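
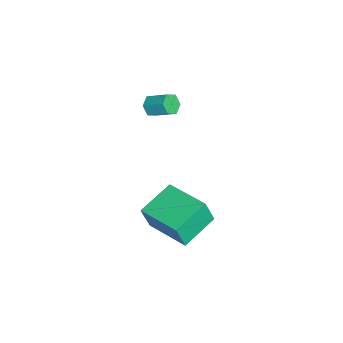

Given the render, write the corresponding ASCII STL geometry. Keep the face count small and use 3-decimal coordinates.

solid 
facet normal -0.271 -0.802 -0.532
outer loop
vertex -3.695 0.023 1.596
vertex -3.87 -0.223 2.056
vertex -4.216 0.089 1.762
endloop
endfacet
facet normal -0.178 0.585 -0.791
outer loop
vertex -3.695 0.023 1.596
vertex -4.216 0.089 1.762
vertex -3.374 0.969 2.224
endloop
endfacet
facet normal -0.178 0.585 -0.791
outer loop
vertex -3.374 0.969 2.224
vertex -4.216 0.089 1.762
vertex -3.895 1.035 2.39
endloop
endfacet
facet normal 0.271 0.802 0.533
outer loop
vertex -3.374 0.969 2.224
vertex -3.895 1.035 2.39
vertex -3.55 0.723 2.684
endloop
endfacet
facet normal -0.271 -0.802 -0.532
outer loop
vertex -4.216 0.089 1.762
vertex -3.87 -0.223 2.056
vertex -4.391 -0.157 2.222
endloop
endfacet
facet normal -0.908 0.397 -0.133
outer loop
vertex -4.216 0.089 1.762
vertex -4.391 -0.157 2.222
vertex -3.895 1.035 2.39
endloop
endfacet
facet normal -0.908 0.397 -0.133
outer loop
vertex -3.895 1.035 2.39
vertex -4.391 -0.157 2.222
vertex -4.07 0.789 2.85
endloop
endfacet
facet normal 0.272 0.802 0.532
outer loop
vertex -3.895 1.035 2.39
vertex -4.07 0.789 2.85
vertex -3.55 0.723 2.684
endloop
endfacet
facet normal -0.271 -0.802 -0.533
outer loop
vertex -4.391 -0.157 2.222
vertex -3.87 -0.223 2.056
vertex -4.046 -0.469 2.516
endloop
endfacet
facet normal -0.730 -0.188 0.657
outer loop
vertex -4.391 -0.157 2.222
vertex -4.046 -0.469 2.516
vertex -4.07 0.789 2.85
endloop
endfacet
facet normal -0.730 -0.188 0.657
outer loop
vertex -4.07 0.789 2.85
vertex -4.046 -0.469 2.516
vertex -3.725 0.477 3.144
endloop
endfacet
facet normal 0.272 0.802 0.532
outer loop
vertex -4.07 0.789 2.85
vertex -3.725 0.477 3.144
vertex -3.55 0.723 2.684
endloop
endfacet
facet normal -0.271 -0.802 -0.533
outer loop
vertex -4.046 -0.469 2.516
vertex -3.87 -0.223 2.056
vertex -3.525 -0.535 2.35
endloop
endfacet
facet normal 0.178 -0.585 0.791
outer loop
vertex -4.046 -0.469 2.516
vertex -3.525 -0.535 2.35
vertex -3.725 0.477 3.144
endloop
endfacet
facet normal 0.178 -0.585 0.791
outer loop
vertex -3.725 0.477 3.144
vertex -3.525 -0.535 2.35
vertex -3.204 0.411 2.978
endloop
endfacet
facet normal 0.271 0.802 0.532
outer loop
vertex -3.725 0.477 3.144
vertex -3.204 0.411 2.978
vertex -3.55 0.723 2.684
endloop
endfacet
facet normal -0.272 -0.802 -0.532
outer loop
vertex -3.525 -0.535 2.35
vertex -3.87 -0.223 2.056
vertex -3.35 -0.289 1.89
endloop
endfacet
facet normal 0.908 -0.397 0.133
outer loop
vertex -3.525 -0.535 2.35
vertex -3.35 -0.289 1.89
vertex -3.204 0.411 2.978
endloop
endfacet
facet normal 0.908 -0.397 0.133
outer loop
vertex -3.204 0.411 2.978
vertex -3.35 -0.289 1.89
vertex -3.029 0.657 2.518
endloop
endfacet
facet normal 0.271 0.802 0.532
outer loop
vertex -3.204 0.411 2.978
vertex -3.029 0.657 2.518
vertex -3.55 0.723 2.684
endloop
endfacet
facet normal -0.272 -0.802 -0.532
outer loop
vertex -3.35 -0.289 1.89
vertex -3.87 -0.223 2.056
vertex -3.695 0.023 1.596
endloop
endfacet
facet normal 0.730 0.188 -0.657
outer loop
vertex -3.35 -0.289 1.89
vertex -3.695 0.023 1.596
vertex -3.029 0.657 2.518
endloop
endfacet
facet normal 0.730 0.188 -0.657
outer loop
vertex -3.029 0.657 2.518
vertex -3.695 0.023 1.596
vertex -3.374 0.969 2.224
endloop
endfacet
facet normal 0.271 0.802 0.533
outer loop
vertex -3.029 0.657 2.518
vertex -3.374 0.969 2.224
vertex -3.55 0.723 2.684
endloop
endfacet
facet normal -0.570 -0.809 -0.143
outer loop
vertex 1.43 0.393 0.195
vertex -0.025 1.331 0.686
vertex 1.245 0.737 -1.013
endloop
endfacet
facet normal 0.809 -0.521 -0.272
outer loop
vertex 2.465 2.469 -0.706
vertex 1.43 0.393 0.195
vertex 1.245 0.737 -1.013
endloop
endfacet
facet normal -0.570 -0.809 -0.144
outer loop
vertex 1.245 0.737 -1.013
vertex -0.025 1.331 0.686
vertex -0.21 1.676 -0.522
endloop
endfacet
facet normal -0.146 0.271 -0.951
outer loop
vertex -0.21 1.676 -0.522
vertex 2.465 2.469 -0.706
vertex 1.245 0.737 -1.013
endloop
endfacet
facet normal 0.146 -0.271 0.951
outer loop
vertex 1.43 0.393 0.195
vertex 1.195 3.063 0.993
vertex -0.025 1.331 0.686
endloop
endfacet
facet normal 0.809 -0.521 -0.273
outer loop
vertex 2.65 2.124 0.502
vertex 1.43 0.393 0.195
vertex 2.465 2.469 -0.706
endloop
endfacet
facet normal 0.146 -0.271 0.951
outer loop
vertex 2.65 2.124 0.502
vertex 1.195 3.063 0.993
vertex 1.43 0.393 0.195
endloop
endfacet
facet normal -0.809 0.521 0.273
outer loop
vertex -0.025 1.331 0.686
vertex 1.195 3.063 0.993
vertex -0.21 1.676 -0.522
endloop
endfacet
facet normal -0.146 0.272 -0.951
outer loop
vertex 1.01 3.407 -0.215
vertex 2.465 2.469 -0.706
vertex -0.21 1.676 -0.522
endloop
endfacet
facet normal -0.809 0.522 0.272
outer loop
vertex -0.21 1.676 -0.522
vertex 1.195 3.063 0.993
vertex 1.01 3.407 -0.215
endloop
endfacet
facet normal 0.570 0.809 0.144
outer loop
vertex 1.01 3.407 -0.215
vertex 2.65 2.124 0.502
vertex 2.465 2.469 -0.706
endloop
endfacet
facet normal 0.570 0.809 0.143
outer loop
vertex 1.195 3.063 0.993
vertex 2.65 2.124 0.502
vertex 1.01 3.407 -0.215
endloop
endfacet

endsolid


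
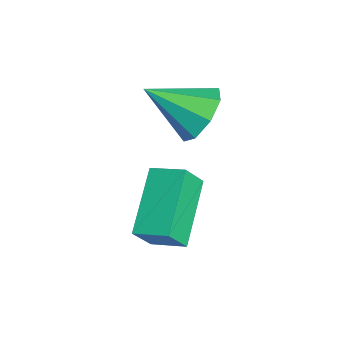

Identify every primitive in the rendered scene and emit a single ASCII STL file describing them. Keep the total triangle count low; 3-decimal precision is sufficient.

solid 
facet normal -0.335 0.466 -0.819
outer loop
vertex -1.387 4.422 -3.297
vertex 0.06 3.986 -4.138
vertex -1.768 3.676 -3.566
endloop
endfacet
facet normal -0.837 0.252 0.486
outer loop
vertex -1.48 3.274 -2.862
vertex -1.387 4.422 -3.297
vertex -1.768 3.676 -3.566
endloop
endfacet
facet normal -0.335 0.466 -0.819
outer loop
vertex -1.768 3.676 -3.566
vertex 0.06 3.986 -4.138
vertex -0.321 3.24 -4.407
endloop
endfacet
facet normal -0.434 -0.847 -0.307
outer loop
vertex -0.321 3.24 -4.407
vertex -1.48 3.274 -2.862
vertex -1.768 3.676 -3.566
endloop
endfacet
facet normal 0.434 0.847 0.307
outer loop
vertex -1.387 4.422 -3.297
vertex 0.348 3.584 -3.434
vertex 0.06 3.986 -4.138
endloop
endfacet
facet normal -0.837 0.252 0.486
outer loop
vertex -1.099 4.02 -2.593
vertex -1.387 4.422 -3.297
vertex -1.48 3.274 -2.862
endloop
endfacet
facet normal 0.434 0.847 0.307
outer loop
vertex -1.099 4.02 -2.593
vertex 0.348 3.584 -3.434
vertex -1.387 4.422 -3.297
endloop
endfacet
facet normal 0.837 -0.252 -0.486
outer loop
vertex 0.06 3.986 -4.138
vertex 0.348 3.584 -3.434
vertex -0.321 3.24 -4.407
endloop
endfacet
facet normal -0.434 -0.847 -0.307
outer loop
vertex -0.033 2.838 -3.703
vertex -1.48 3.274 -2.862
vertex -0.321 3.24 -4.407
endloop
endfacet
facet normal 0.837 -0.252 -0.486
outer loop
vertex -0.321 3.24 -4.407
vertex 0.348 3.584 -3.434
vertex -0.033 2.838 -3.703
endloop
endfacet
facet normal 0.335 -0.466 0.819
outer loop
vertex -0.033 2.838 -3.703
vertex -1.099 4.02 -2.593
vertex -1.48 3.274 -2.862
endloop
endfacet
facet normal 0.335 -0.466 0.819
outer loop
vertex 0.348 3.584 -3.434
vertex -1.099 4.02 -2.593
vertex -0.033 2.838 -3.703
endloop
endfacet
facet normal 0.120 0.837 -0.533
outer loop
vertex -1.418 4.564 -1.24
vertex -2.082 4.415 -1.623
vertex -1.895 4.803 -0.972
endloop
endfacet
facet normal 0.477 -0.034 0.878
outer loop
vertex -1.418 4.564 -1.24
vertex -1.895 4.803 -0.972
vertex -2.258 3.185 -0.837
endloop
endfacet
facet normal 0.121 0.837 -0.534
outer loop
vertex -1.895 4.803 -0.972
vertex -2.082 4.415 -1.623
vertex -2.481 4.815 -1.086
endloop
endfacet
facet normal -0.187 0.123 0.975
outer loop
vertex -1.895 4.803 -0.972
vertex -2.481 4.815 -1.086
vertex -2.258 3.185 -0.837
endloop
endfacet
facet normal 0.121 0.837 -0.534
outer loop
vertex -2.481 4.815 -1.086
vertex -2.082 4.415 -1.623
vertex -2.833 4.593 -1.514
endloop
endfacet
facet normal -0.770 -0.008 0.638
outer loop
vertex -2.481 4.815 -1.086
vertex -2.833 4.593 -1.514
vertex -2.258 3.185 -0.837
endloop
endfacet
facet normal 0.120 0.836 -0.535
outer loop
vertex -2.833 4.593 -1.514
vertex -2.082 4.415 -1.623
vertex -2.745 4.266 -2.005
endloop
endfacet
facet normal -0.934 -0.350 0.066
outer loop
vertex -2.833 4.593 -1.514
vertex -2.745 4.266 -2.005
vertex -2.258 3.185 -0.837
endloop
endfacet
facet normal 0.119 0.837 -0.534
outer loop
vertex -2.745 4.266 -2.005
vertex -2.082 4.415 -1.623
vertex -2.268 4.027 -2.273
endloop
endfacet
facet normal -0.582 -0.703 -0.408
outer loop
vertex -2.745 4.266 -2.005
vertex -2.268 4.027 -2.273
vertex -2.258 3.185 -0.837
endloop
endfacet
facet normal 0.121 0.837 -0.534
outer loop
vertex -2.268 4.027 -2.273
vertex -2.082 4.415 -1.623
vertex -1.682 4.015 -2.159
endloop
endfacet
facet normal 0.081 -0.860 -0.505
outer loop
vertex -2.268 4.027 -2.273
vertex -1.682 4.015 -2.159
vertex -2.258 3.185 -0.837
endloop
endfacet
facet normal 0.121 0.837 -0.534
outer loop
vertex -1.682 4.015 -2.159
vertex -2.082 4.415 -1.623
vertex -1.33 4.237 -1.732
endloop
endfacet
facet normal 0.664 -0.729 -0.168
outer loop
vertex -1.682 4.015 -2.159
vertex -1.33 4.237 -1.732
vertex -2.258 3.185 -0.837
endloop
endfacet
facet normal 0.121 0.837 -0.534
outer loop
vertex -1.33 4.237 -1.732
vertex -2.082 4.415 -1.623
vertex -1.418 4.564 -1.24
endloop
endfacet
facet normal 0.829 -0.386 0.405
outer loop
vertex -1.33 4.237 -1.732
vertex -1.418 4.564 -1.24
vertex -2.258 3.185 -0.837
endloop
endfacet

endsolid


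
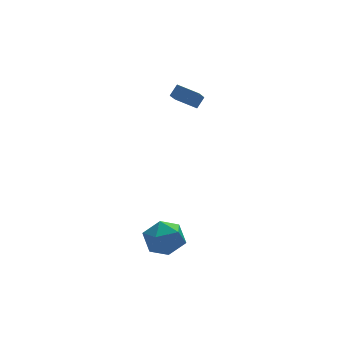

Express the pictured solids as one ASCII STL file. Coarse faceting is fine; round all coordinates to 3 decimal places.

solid 
facet normal -0.597 -0.331 -0.730
outer loop
vertex 2.301 2.871 3.105
vertex 1.374 3.772 3.455
vertex 2.916 3.877 2.146
endloop
endfacet
facet normal 0.692 -0.673 -0.262
outer loop
vertex 3.406 4.148 2.745
vertex 2.301 2.871 3.105
vertex 2.916 3.877 2.146
endloop
endfacet
facet normal -0.597 -0.331 -0.730
outer loop
vertex 2.916 3.877 2.146
vertex 1.374 3.772 3.455
vertex 1.989 4.778 2.496
endloop
endfacet
facet normal 0.405 0.662 -0.631
outer loop
vertex 1.989 4.778 2.496
vertex 3.406 4.148 2.745
vertex 2.916 3.877 2.146
endloop
endfacet
facet normal -0.405 -0.662 0.631
outer loop
vertex 2.301 2.871 3.105
vertex 1.864 4.043 4.054
vertex 1.374 3.772 3.455
endloop
endfacet
facet normal 0.692 -0.673 -0.262
outer loop
vertex 2.791 3.142 3.704
vertex 2.301 2.871 3.105
vertex 3.406 4.148 2.745
endloop
endfacet
facet normal -0.405 -0.662 0.631
outer loop
vertex 2.791 3.142 3.704
vertex 1.864 4.043 4.054
vertex 2.301 2.871 3.105
endloop
endfacet
facet normal -0.692 0.673 0.262
outer loop
vertex 1.374 3.772 3.455
vertex 1.864 4.043 4.054
vertex 1.989 4.778 2.496
endloop
endfacet
facet normal 0.405 0.662 -0.631
outer loop
vertex 2.479 5.049 3.095
vertex 3.406 4.148 2.745
vertex 1.989 4.778 2.496
endloop
endfacet
facet normal -0.692 0.673 0.262
outer loop
vertex 1.989 4.778 2.496
vertex 1.864 4.043 4.054
vertex 2.479 5.049 3.095
endloop
endfacet
facet normal 0.597 0.331 0.730
outer loop
vertex 2.479 5.049 3.095
vertex 2.791 3.142 3.704
vertex 3.406 4.148 2.745
endloop
endfacet
facet normal 0.597 0.331 0.730
outer loop
vertex 1.864 4.043 4.054
vertex 2.791 3.142 3.704
vertex 2.479 5.049 3.095
endloop
endfacet
facet normal -0.664 0.032 0.747
outer loop
vertex -1.749 -1.409 -3.192
vertex -1.408 -2.514 -2.841
vertex -0.854 -1.539 -2.39
endloop
endfacet
facet normal -0.427 0.687 0.588
outer loop
vertex -1.749 -1.409 -3.192
vertex -0.854 -1.539 -2.39
vertex -0.758 -0.721 -3.275
endloop
endfacet
facet normal -0.573 0.814 -0.098
outer loop
vertex -1.749 -1.409 -3.192
vertex -0.758 -0.721 -3.275
vertex -1.254 -1.191 -4.273
endloop
endfacet
facet normal -0.900 0.237 -0.364
outer loop
vertex -1.749 -1.409 -3.192
vertex -1.254 -1.191 -4.273
vertex -1.655 -2.299 -4.004
endloop
endfacet
facet normal -0.957 -0.245 0.158
outer loop
vertex -1.749 -1.409 -3.192
vertex -1.655 -2.299 -4.004
vertex -1.408 -2.514 -2.841
endloop
endfacet
facet normal 0.282 0.689 0.667
outer loop
vertex -0.758 -0.721 -3.275
vertex -0.854 -1.539 -2.39
vertex 0.195 -1.401 -2.976
endloop
endfacet
facet normal -0.101 -0.370 0.924
outer loop
vertex -0.854 -1.539 -2.39
vertex -1.408 -2.514 -2.841
vertex -0.206 -2.509 -2.707
endloop
endfacet
facet normal -0.574 -0.818 -0.029
outer loop
vertex -1.408 -2.514 -2.841
vertex -1.655 -2.299 -4.004
vertex -0.702 -2.979 -3.705
endloop
endfacet
facet normal -0.484 -0.037 -0.874
outer loop
vertex -1.655 -2.299 -4.004
vertex -1.254 -1.191 -4.273
vertex -0.606 -2.161 -4.59
endloop
endfacet
facet normal 0.046 0.895 -0.444
outer loop
vertex -1.254 -1.191 -4.273
vertex -0.758 -0.721 -3.275
vertex -0.052 -1.186 -4.139
endloop
endfacet
facet normal 0.900 -0.237 0.364
outer loop
vertex 0.289 -2.291 -3.788
vertex 0.195 -1.401 -2.976
vertex -0.206 -2.509 -2.707
endloop
endfacet
facet normal 0.573 -0.814 0.098
outer loop
vertex 0.289 -2.291 -3.788
vertex -0.206 -2.509 -2.707
vertex -0.702 -2.979 -3.705
endloop
endfacet
facet normal 0.427 -0.687 -0.588
outer loop
vertex 0.289 -2.291 -3.788
vertex -0.702 -2.979 -3.705
vertex -0.606 -2.161 -4.59
endloop
endfacet
facet normal 0.664 -0.032 -0.747
outer loop
vertex 0.289 -2.291 -3.788
vertex -0.606 -2.161 -4.59
vertex -0.052 -1.186 -4.139
endloop
endfacet
facet normal 0.957 0.245 -0.158
outer loop
vertex 0.289 -2.291 -3.788
vertex -0.052 -1.186 -4.139
vertex 0.195 -1.401 -2.976
endloop
endfacet
facet normal 0.484 0.037 0.874
outer loop
vertex -0.206 -2.509 -2.707
vertex 0.195 -1.401 -2.976
vertex -0.854 -1.539 -2.39
endloop
endfacet
facet normal -0.046 -0.895 0.444
outer loop
vertex -0.702 -2.979 -3.705
vertex -0.206 -2.509 -2.707
vertex -1.408 -2.514 -2.841
endloop
endfacet
facet normal -0.282 -0.689 -0.667
outer loop
vertex -0.606 -2.161 -4.59
vertex -0.702 -2.979 -3.705
vertex -1.655 -2.299 -4.004
endloop
endfacet
facet normal 0.101 0.370 -0.924
outer loop
vertex -0.052 -1.186 -4.139
vertex -0.606 -2.161 -4.59
vertex -1.254 -1.191 -4.273
endloop
endfacet
facet normal 0.574 0.818 0.029
outer loop
vertex 0.195 -1.401 -2.976
vertex -0.052 -1.186 -4.139
vertex -0.758 -0.721 -3.275
endloop
endfacet

endsolid


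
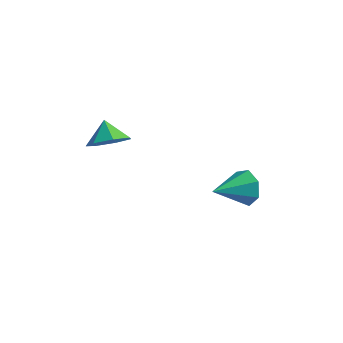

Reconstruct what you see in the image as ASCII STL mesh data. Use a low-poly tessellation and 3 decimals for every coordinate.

solid 
facet normal 0.473 -0.589 -0.655
outer loop
vertex -0.635 -1.013 2.008
vertex -1.442 -1.18 1.576
vertex -0.825 -0.503 1.412
endloop
endfacet
facet normal 0.369 0.761 0.533
outer loop
vertex -0.635 -1.013 2.008
vertex -0.825 -0.503 1.412
vertex -1.938 -0.56 2.264
endloop
endfacet
facet normal 0.473 -0.590 -0.654
outer loop
vertex -0.825 -0.503 1.412
vertex -1.442 -1.18 1.576
vertex -1.479 -0.503 0.939
endloop
endfacet
facet normal -0.025 0.999 0.034
outer loop
vertex -0.825 -0.503 1.412
vertex -1.479 -0.503 0.939
vertex -1.938 -0.56 2.264
endloop
endfacet
facet normal 0.472 -0.590 -0.655
outer loop
vertex -1.479 -0.503 0.939
vertex -1.442 -1.18 1.576
vertex -2.105 -1.012 0.946
endloop
endfacet
facet normal -0.622 0.762 -0.183
outer loop
vertex -1.479 -0.503 0.939
vertex -2.105 -1.012 0.946
vertex -1.938 -0.56 2.264
endloop
endfacet
facet normal 0.472 -0.590 -0.655
outer loop
vertex -2.105 -1.012 0.946
vertex -1.442 -1.18 1.576
vertex -2.232 -1.648 1.428
endloop
endfacet
facet normal -0.973 0.228 0.045
outer loop
vertex -2.105 -1.012 0.946
vertex -2.232 -1.648 1.428
vertex -1.938 -0.56 2.264
endloop
endfacet
facet normal 0.472 -0.590 -0.655
outer loop
vertex -2.232 -1.648 1.428
vertex -1.442 -1.18 1.576
vertex -1.763 -1.931 2.021
endloop
endfacet
facet normal -0.813 -0.201 0.547
outer loop
vertex -2.232 -1.648 1.428
vertex -1.763 -1.931 2.021
vertex -1.938 -0.56 2.264
endloop
endfacet
facet normal 0.473 -0.590 -0.654
outer loop
vertex -1.763 -1.931 2.021
vertex -1.442 -1.18 1.576
vertex -1.053 -1.648 2.279
endloop
endfacet
facet normal -0.263 -0.201 0.944
outer loop
vertex -1.763 -1.931 2.021
vertex -1.053 -1.648 2.279
vertex -1.938 -0.56 2.264
endloop
endfacet
facet normal 0.472 -0.590 -0.654
outer loop
vertex -1.053 -1.648 2.279
vertex -1.442 -1.18 1.576
vertex -0.635 -1.013 2.008
endloop
endfacet
facet normal 0.263 0.227 0.938
outer loop
vertex -1.053 -1.648 2.279
vertex -0.635 -1.013 2.008
vertex -1.938 -0.56 2.264
endloop
endfacet
facet normal 0.519 0.779 -0.353
outer loop
vertex 4.14 0.524 -0.36
vertex 3.592 0.591 -1.019
vertex 3.551 0.968 -0.247
endloop
endfacet
facet normal 0.082 -0.142 0.986
outer loop
vertex 4.14 0.524 -0.36
vertex 3.551 0.968 -0.247
vertex 2.708 -0.731 -0.421
endloop
endfacet
facet normal 0.520 0.778 -0.352
outer loop
vertex 3.551 0.968 -0.247
vertex 3.592 0.591 -1.019
vertex 2.993 1.129 -0.716
endloop
endfacet
facet normal -0.592 0.214 0.777
outer loop
vertex 3.551 0.968 -0.247
vertex 2.993 1.129 -0.716
vertex 2.708 -0.731 -0.421
endloop
endfacet
facet normal 0.520 0.778 -0.352
outer loop
vertex 2.993 1.129 -0.716
vertex 3.592 0.591 -1.019
vertex 2.886 0.885 -1.413
endloop
endfacet
facet normal -0.982 0.165 0.093
outer loop
vertex 2.993 1.129 -0.716
vertex 2.886 0.885 -1.413
vertex 2.708 -0.731 -0.421
endloop
endfacet
facet normal 0.520 0.778 -0.351
outer loop
vertex 2.886 0.885 -1.413
vertex 3.592 0.591 -1.019
vertex 3.311 0.42 -1.814
endloop
endfacet
facet normal -0.795 -0.251 -0.552
outer loop
vertex 2.886 0.885 -1.413
vertex 3.311 0.42 -1.814
vertex 2.708 -0.731 -0.421
endloop
endfacet
facet normal 0.521 0.778 -0.351
outer loop
vertex 3.311 0.42 -1.814
vertex 3.592 0.591 -1.019
vertex 3.947 0.084 -1.616
endloop
endfacet
facet normal -0.172 -0.721 -0.671
outer loop
vertex 3.311 0.42 -1.814
vertex 3.947 0.084 -1.616
vertex 2.708 -0.731 -0.421
endloop
endfacet
facet normal 0.520 0.778 -0.352
outer loop
vertex 3.947 0.084 -1.616
vertex 3.592 0.591 -1.019
vertex 4.316 0.13 -0.969
endloop
endfacet
facet normal 0.418 -0.892 -0.175
outer loop
vertex 3.947 0.084 -1.616
vertex 4.316 0.13 -0.969
vertex 2.708 -0.731 -0.421
endloop
endfacet
facet normal 0.520 0.778 -0.353
outer loop
vertex 4.316 0.13 -0.969
vertex 3.592 0.591 -1.019
vertex 4.14 0.524 -0.36
endloop
endfacet
facet normal 0.531 -0.633 0.563
outer loop
vertex 4.316 0.13 -0.969
vertex 4.14 0.524 -0.36
vertex 2.708 -0.731 -0.421
endloop
endfacet

endsolid


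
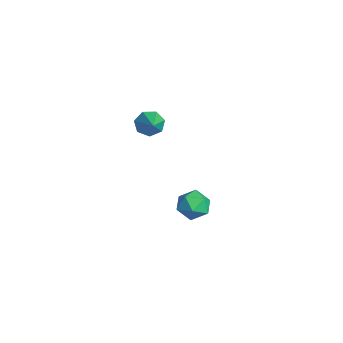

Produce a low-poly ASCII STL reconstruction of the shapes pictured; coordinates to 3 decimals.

solid 
facet normal -0.839 0.168 -0.517
outer loop
vertex 1.706 -2.815 2.271
vertex 1.33 -2.694 2.92
vertex 1.699 -2.191 2.485
endloop
endfacet
facet normal 0.813 0.197 -0.547
outer loop
vertex 1.706 -2.815 2.271
vertex 1.699 -2.191 2.485
vertex 2.79 -2.986 3.82
endloop
endfacet
facet normal -0.839 0.168 -0.517
outer loop
vertex 1.699 -2.191 2.485
vertex 1.33 -2.694 2.92
vertex 1.414 -1.946 3.027
endloop
endfacet
facet normal 0.615 0.788 -0.033
outer loop
vertex 1.699 -2.191 2.485
vertex 1.414 -1.946 3.027
vertex 2.79 -2.986 3.82
endloop
endfacet
facet normal -0.839 0.168 -0.517
outer loop
vertex 1.414 -1.946 3.027
vertex 1.33 -2.694 2.92
vertex 1.066 -2.264 3.488
endloop
endfacet
facet normal 0.184 0.738 0.649
outer loop
vertex 1.414 -1.946 3.027
vertex 1.066 -2.264 3.488
vertex 2.79 -2.986 3.82
endloop
endfacet
facet normal -0.839 0.168 -0.517
outer loop
vertex 1.066 -2.264 3.488
vertex 1.33 -2.694 2.92
vertex 0.917 -2.906 3.521
endloop
endfacet
facet normal -0.153 0.086 0.984
outer loop
vertex 1.066 -2.264 3.488
vertex 0.917 -2.906 3.521
vertex 2.79 -2.986 3.82
endloop
endfacet
facet normal -0.839 0.168 -0.517
outer loop
vertex 0.917 -2.906 3.521
vertex 1.33 -2.694 2.92
vertex 1.079 -3.388 3.102
endloop
endfacet
facet normal -0.144 -0.676 0.722
outer loop
vertex 0.917 -2.906 3.521
vertex 1.079 -3.388 3.102
vertex 2.79 -2.986 3.82
endloop
endfacet
facet normal -0.840 0.168 -0.517
outer loop
vertex 1.079 -3.388 3.102
vertex 1.33 -2.694 2.92
vertex 1.43 -3.347 2.545
endloop
endfacet
facet normal 0.205 -0.977 0.058
outer loop
vertex 1.079 -3.388 3.102
vertex 1.43 -3.347 2.545
vertex 2.79 -2.986 3.82
endloop
endfacet
facet normal -0.839 0.169 -0.517
outer loop
vertex 1.43 -3.347 2.545
vertex 1.33 -2.694 2.92
vertex 1.706 -2.815 2.271
endloop
endfacet
facet normal 0.631 -0.588 -0.506
outer loop
vertex 1.43 -3.347 2.545
vertex 1.706 -2.815 2.271
vertex 2.79 -2.986 3.82
endloop
endfacet
facet normal -0.092 0.760 0.644
outer loop
vertex 1.494 0.373 -3.467
vertex 1.07 -0.218 -2.83
vertex 2.031 -0.108 -2.822
endloop
endfacet
facet normal 0.482 0.846 0.230
outer loop
vertex 1.494 0.373 -3.467
vertex 2.031 -0.108 -2.822
vertex 2.331 -0.03 -3.738
endloop
endfacet
facet normal 0.265 0.853 -0.451
outer loop
vertex 1.494 0.373 -3.467
vertex 2.331 -0.03 -3.738
vertex 1.555 -0.093 -4.313
endloop
endfacet
facet normal -0.444 0.771 -0.457
outer loop
vertex 1.494 0.373 -3.467
vertex 1.555 -0.093 -4.313
vertex 0.776 -0.209 -3.751
endloop
endfacet
facet normal -0.665 0.714 0.219
outer loop
vertex 1.494 0.373 -3.467
vertex 0.776 -0.209 -3.751
vertex 1.07 -0.218 -2.83
endloop
endfacet
facet normal 0.905 0.279 0.320
outer loop
vertex 2.331 -0.03 -3.738
vertex 2.031 -0.108 -2.822
vertex 2.424 -0.871 -3.269
endloop
endfacet
facet normal -0.024 0.140 0.990
outer loop
vertex 2.031 -0.108 -2.822
vertex 1.07 -0.218 -2.83
vertex 1.645 -0.987 -2.707
endloop
endfacet
facet normal -0.950 0.064 0.304
outer loop
vertex 1.07 -0.218 -2.83
vertex 0.776 -0.209 -3.751
vertex 0.869 -1.05 -3.282
endloop
endfacet
facet normal -0.593 0.157 -0.790
outer loop
vertex 0.776 -0.209 -3.751
vertex 1.555 -0.093 -4.313
vertex 1.169 -0.972 -4.198
endloop
endfacet
facet normal 0.554 0.290 -0.780
outer loop
vertex 1.555 -0.093 -4.313
vertex 2.331 -0.03 -3.738
vertex 2.13 -0.862 -4.19
endloop
endfacet
facet normal 0.444 -0.771 0.457
outer loop
vertex 1.706 -1.453 -3.553
vertex 2.424 -0.871 -3.269
vertex 1.645 -0.987 -2.707
endloop
endfacet
facet normal -0.265 -0.853 0.451
outer loop
vertex 1.706 -1.453 -3.553
vertex 1.645 -0.987 -2.707
vertex 0.869 -1.05 -3.282
endloop
endfacet
facet normal -0.482 -0.846 -0.230
outer loop
vertex 1.706 -1.453 -3.553
vertex 0.869 -1.05 -3.282
vertex 1.169 -0.972 -4.198
endloop
endfacet
facet normal 0.092 -0.760 -0.644
outer loop
vertex 1.706 -1.453 -3.553
vertex 1.169 -0.972 -4.198
vertex 2.13 -0.862 -4.19
endloop
endfacet
facet normal 0.665 -0.714 -0.219
outer loop
vertex 1.706 -1.453 -3.553
vertex 2.13 -0.862 -4.19
vertex 2.424 -0.871 -3.269
endloop
endfacet
facet normal 0.593 -0.157 0.790
outer loop
vertex 1.645 -0.987 -2.707
vertex 2.424 -0.871 -3.269
vertex 2.031 -0.108 -2.822
endloop
endfacet
facet normal -0.554 -0.290 0.780
outer loop
vertex 0.869 -1.05 -3.282
vertex 1.645 -0.987 -2.707
vertex 1.07 -0.218 -2.83
endloop
endfacet
facet normal -0.905 -0.279 -0.320
outer loop
vertex 1.169 -0.972 -4.198
vertex 0.869 -1.05 -3.282
vertex 0.776 -0.209 -3.751
endloop
endfacet
facet normal 0.024 -0.140 -0.990
outer loop
vertex 2.13 -0.862 -4.19
vertex 1.169 -0.972 -4.198
vertex 1.555 -0.093 -4.313
endloop
endfacet
facet normal 0.950 -0.064 -0.304
outer loop
vertex 2.424 -0.871 -3.269
vertex 2.13 -0.862 -4.19
vertex 2.331 -0.03 -3.738
endloop
endfacet

endsolid


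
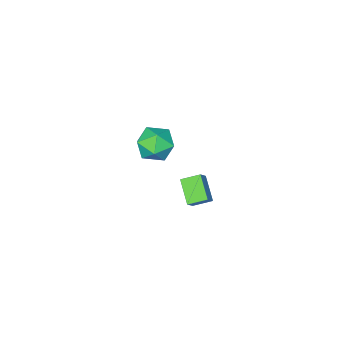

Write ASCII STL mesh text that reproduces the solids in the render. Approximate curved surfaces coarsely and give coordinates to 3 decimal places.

solid 
facet normal -0.715 0.587 0.381
outer loop
vertex -3.019 2.51 -2.364
vertex -2.55 3.612 -3.181
vertex -3.546 2.272 -2.986
endloop
endfacet
facet normal -0.323 -0.760 0.564
outer loop
vertex -2.81 1.668 -3.379
vertex -3.019 2.51 -2.364
vertex -3.546 2.272 -2.986
endloop
endfacet
facet normal -0.714 0.587 0.381
outer loop
vertex -3.546 2.272 -2.986
vertex -2.55 3.612 -3.181
vertex -3.078 3.374 -3.804
endloop
endfacet
facet normal -0.621 -0.280 -0.732
outer loop
vertex -3.078 3.374 -3.804
vertex -2.81 1.668 -3.379
vertex -3.546 2.272 -2.986
endloop
endfacet
facet normal 0.620 0.279 0.733
outer loop
vertex -3.019 2.51 -2.364
vertex -1.814 3.008 -3.574
vertex -2.55 3.612 -3.181
endloop
endfacet
facet normal -0.323 -0.760 0.564
outer loop
vertex -2.282 1.906 -2.756
vertex -3.019 2.51 -2.364
vertex -2.81 1.668 -3.379
endloop
endfacet
facet normal 0.620 0.281 0.733
outer loop
vertex -2.282 1.906 -2.756
vertex -1.814 3.008 -3.574
vertex -3.019 2.51 -2.364
endloop
endfacet
facet normal 0.323 0.760 -0.564
outer loop
vertex -2.55 3.612 -3.181
vertex -1.814 3.008 -3.574
vertex -3.078 3.374 -3.804
endloop
endfacet
facet normal -0.620 -0.280 -0.733
outer loop
vertex -2.341 2.77 -4.196
vertex -2.81 1.668 -3.379
vertex -3.078 3.374 -3.804
endloop
endfacet
facet normal 0.323 0.760 -0.564
outer loop
vertex -3.078 3.374 -3.804
vertex -1.814 3.008 -3.574
vertex -2.341 2.77 -4.196
endloop
endfacet
facet normal 0.714 -0.587 -0.381
outer loop
vertex -2.341 2.77 -4.196
vertex -2.282 1.906 -2.756
vertex -2.81 1.668 -3.379
endloop
endfacet
facet normal 0.715 -0.586 -0.381
outer loop
vertex -1.814 3.008 -3.574
vertex -2.282 1.906 -2.756
vertex -2.341 2.77 -4.196
endloop
endfacet
facet normal -0.450 0.485 0.750
outer loop
vertex -0.052 4.211 2.838
vertex -0.469 3.335 3.154
vertex 0.441 3.625 3.512
endloop
endfacet
facet normal 0.165 0.801 0.576
outer loop
vertex -0.052 4.211 2.838
vertex 0.441 3.625 3.512
vertex 0.954 4.067 2.75
endloop
endfacet
facet normal 0.131 0.985 -0.114
outer loop
vertex -0.052 4.211 2.838
vertex 0.954 4.067 2.75
vertex 0.361 4.05 1.92
endloop
endfacet
facet normal -0.506 0.782 -0.365
outer loop
vertex -0.052 4.211 2.838
vertex 0.361 4.05 1.92
vertex -0.518 3.598 2.17
endloop
endfacet
facet normal -0.865 0.473 0.169
outer loop
vertex -0.052 4.211 2.838
vertex -0.518 3.598 2.17
vertex -0.469 3.335 3.154
endloop
endfacet
facet normal 0.689 0.321 0.650
outer loop
vertex 0.954 4.067 2.75
vertex 0.441 3.625 3.512
vertex 1.158 3.102 3.01
endloop
endfacet
facet normal -0.306 -0.190 0.933
outer loop
vertex 0.441 3.625 3.512
vertex -0.469 3.335 3.154
vertex 0.279 2.65 3.26
endloop
endfacet
facet normal -0.978 -0.209 -0.007
outer loop
vertex -0.469 3.335 3.154
vertex -0.518 3.598 2.17
vertex -0.314 2.633 2.43
endloop
endfacet
facet normal -0.397 0.291 -0.870
outer loop
vertex -0.518 3.598 2.17
vertex 0.361 4.05 1.92
vertex 0.199 3.075 1.668
endloop
endfacet
facet normal 0.633 0.619 -0.465
outer loop
vertex 0.361 4.05 1.92
vertex 0.954 4.067 2.75
vertex 1.109 3.365 2.026
endloop
endfacet
facet normal 0.506 -0.782 0.365
outer loop
vertex 0.692 2.489 2.342
vertex 1.158 3.102 3.01
vertex 0.279 2.65 3.26
endloop
endfacet
facet normal -0.131 -0.985 0.114
outer loop
vertex 0.692 2.489 2.342
vertex 0.279 2.65 3.26
vertex -0.314 2.633 2.43
endloop
endfacet
facet normal -0.165 -0.801 -0.576
outer loop
vertex 0.692 2.489 2.342
vertex -0.314 2.633 2.43
vertex 0.199 3.075 1.668
endloop
endfacet
facet normal 0.450 -0.485 -0.750
outer loop
vertex 0.692 2.489 2.342
vertex 0.199 3.075 1.668
vertex 1.109 3.365 2.026
endloop
endfacet
facet normal 0.865 -0.473 -0.169
outer loop
vertex 0.692 2.489 2.342
vertex 1.109 3.365 2.026
vertex 1.158 3.102 3.01
endloop
endfacet
facet normal 0.397 -0.291 0.870
outer loop
vertex 0.279 2.65 3.26
vertex 1.158 3.102 3.01
vertex 0.441 3.625 3.512
endloop
endfacet
facet normal -0.633 -0.619 0.465
outer loop
vertex -0.314 2.633 2.43
vertex 0.279 2.65 3.26
vertex -0.469 3.335 3.154
endloop
endfacet
facet normal -0.689 -0.321 -0.650
outer loop
vertex 0.199 3.075 1.668
vertex -0.314 2.633 2.43
vertex -0.518 3.598 2.17
endloop
endfacet
facet normal 0.306 0.190 -0.933
outer loop
vertex 1.109 3.365 2.026
vertex 0.199 3.075 1.668
vertex 0.361 4.05 1.92
endloop
endfacet
facet normal 0.978 0.209 0.007
outer loop
vertex 1.158 3.102 3.01
vertex 1.109 3.365 2.026
vertex 0.954 4.067 2.75
endloop
endfacet

endsolid


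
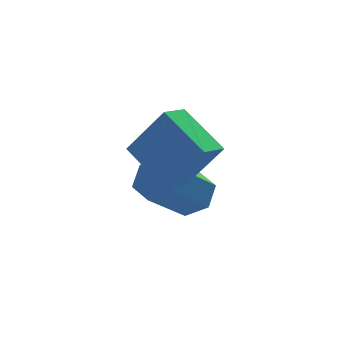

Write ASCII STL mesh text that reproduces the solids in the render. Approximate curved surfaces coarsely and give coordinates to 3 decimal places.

solid 
facet normal 0.661 0.331 -0.674
outer loop
vertex 4.213 -1.548 -1.857
vertex 3.638 -1.261 -2.28
vertex 3.972 -0.826 -1.739
endloop
endfacet
facet normal 0.683 0.110 0.722
outer loop
vertex 4.213 -1.548 -1.857
vertex 3.972 -0.826 -1.739
vertex 3.018 -2.146 -0.637
endloop
endfacet
facet normal 0.682 0.111 0.723
outer loop
vertex 3.018 -2.146 -0.637
vertex 3.972 -0.826 -1.739
vertex 2.776 -1.425 -0.519
endloop
endfacet
facet normal -0.660 -0.332 0.674
outer loop
vertex 3.018 -2.146 -0.637
vertex 2.776 -1.425 -0.519
vertex 2.442 -1.859 -1.06
endloop
endfacet
facet normal 0.661 0.330 -0.674
outer loop
vertex 3.972 -0.826 -1.739
vertex 3.638 -1.261 -2.28
vertex 3.397 -0.539 -2.163
endloop
endfacet
facet normal 0.069 0.867 0.493
outer loop
vertex 3.972 -0.826 -1.739
vertex 3.397 -0.539 -2.163
vertex 2.776 -1.425 -0.519
endloop
endfacet
facet normal 0.070 0.867 0.494
outer loop
vertex 2.776 -1.425 -0.519
vertex 3.397 -0.539 -2.163
vertex 2.201 -1.137 -0.943
endloop
endfacet
facet normal -0.662 -0.330 0.673
outer loop
vertex 2.776 -1.425 -0.519
vertex 2.201 -1.137 -0.943
vertex 2.442 -1.859 -1.06
endloop
endfacet
facet normal 0.660 0.330 -0.675
outer loop
vertex 3.397 -0.539 -2.163
vertex 3.638 -1.261 -2.28
vertex 3.062 -0.974 -2.703
endloop
endfacet
facet normal -0.612 0.757 -0.230
outer loop
vertex 3.397 -0.539 -2.163
vertex 3.062 -0.974 -2.703
vertex 2.201 -1.137 -0.943
endloop
endfacet
facet normal -0.613 0.756 -0.230
outer loop
vertex 2.201 -1.137 -0.943
vertex 3.062 -0.974 -2.703
vertex 1.867 -1.572 -1.483
endloop
endfacet
facet normal -0.661 -0.330 0.674
outer loop
vertex 2.201 -1.137 -0.943
vertex 1.867 -1.572 -1.483
vertex 2.442 -1.859 -1.06
endloop
endfacet
facet normal 0.660 0.332 -0.674
outer loop
vertex 3.062 -0.974 -2.703
vertex 3.638 -1.261 -2.28
vertex 3.304 -1.695 -2.821
endloop
endfacet
facet normal -0.682 -0.111 -0.723
outer loop
vertex 3.062 -0.974 -2.703
vertex 3.304 -1.695 -2.821
vertex 1.867 -1.572 -1.483
endloop
endfacet
facet normal -0.682 -0.110 -0.723
outer loop
vertex 1.867 -1.572 -1.483
vertex 3.304 -1.695 -2.821
vertex 2.108 -2.294 -1.601
endloop
endfacet
facet normal -0.661 -0.331 0.674
outer loop
vertex 1.867 -1.572 -1.483
vertex 2.108 -2.294 -1.601
vertex 2.442 -1.859 -1.06
endloop
endfacet
facet normal 0.662 0.330 -0.673
outer loop
vertex 3.304 -1.695 -2.821
vertex 3.638 -1.261 -2.28
vertex 3.879 -1.983 -2.397
endloop
endfacet
facet normal -0.070 -0.867 -0.494
outer loop
vertex 3.304 -1.695 -2.821
vertex 3.879 -1.983 -2.397
vertex 2.108 -2.294 -1.601
endloop
endfacet
facet normal -0.069 -0.867 -0.493
outer loop
vertex 2.108 -2.294 -1.601
vertex 3.879 -1.983 -2.397
vertex 2.683 -2.581 -1.177
endloop
endfacet
facet normal -0.661 -0.330 0.674
outer loop
vertex 2.108 -2.294 -1.601
vertex 2.683 -2.581 -1.177
vertex 2.442 -1.859 -1.06
endloop
endfacet
facet normal 0.661 0.330 -0.674
outer loop
vertex 3.879 -1.983 -2.397
vertex 3.638 -1.261 -2.28
vertex 4.213 -1.548 -1.857
endloop
endfacet
facet normal 0.613 -0.756 0.230
outer loop
vertex 3.879 -1.983 -2.397
vertex 4.213 -1.548 -1.857
vertex 2.683 -2.581 -1.177
endloop
endfacet
facet normal 0.613 -0.756 0.229
outer loop
vertex 2.683 -2.581 -1.177
vertex 4.213 -1.548 -1.857
vertex 3.018 -2.146 -0.637
endloop
endfacet
facet normal -0.660 -0.330 0.675
outer loop
vertex 2.683 -2.581 -1.177
vertex 3.018 -2.146 -0.637
vertex 2.442 -1.859 -1.06
endloop
endfacet
facet normal -0.501 0.248 -0.829
outer loop
vertex 2.355 -3.108 -0.705
vertex 1.686 -1.715 0.116
vertex 3.046 -2.617 -0.976
endloop
endfacet
facet normal 0.382 -0.796 -0.469
outer loop
vertex 3.954 -3.065 0.524
vertex 2.355 -3.108 -0.705
vertex 3.046 -2.617 -0.976
endloop
endfacet
facet normal -0.501 0.248 -0.829
outer loop
vertex 3.046 -2.617 -0.976
vertex 1.686 -1.715 0.116
vertex 2.377 -1.223 -0.155
endloop
endfacet
facet normal 0.776 0.552 -0.305
outer loop
vertex 2.377 -1.223 -0.155
vertex 3.954 -3.065 0.524
vertex 3.046 -2.617 -0.976
endloop
endfacet
facet normal -0.776 -0.552 0.305
outer loop
vertex 2.355 -3.108 -0.705
vertex 2.594 -2.163 1.616
vertex 1.686 -1.715 0.116
endloop
endfacet
facet normal 0.382 -0.796 -0.470
outer loop
vertex 3.263 -3.557 0.795
vertex 2.355 -3.108 -0.705
vertex 3.954 -3.065 0.524
endloop
endfacet
facet normal -0.776 -0.552 0.305
outer loop
vertex 3.263 -3.557 0.795
vertex 2.594 -2.163 1.616
vertex 2.355 -3.108 -0.705
endloop
endfacet
facet normal -0.383 0.796 0.469
outer loop
vertex 1.686 -1.715 0.116
vertex 2.594 -2.163 1.616
vertex 2.377 -1.223 -0.155
endloop
endfacet
facet normal 0.776 0.552 -0.305
outer loop
vertex 3.285 -1.672 1.345
vertex 3.954 -3.065 0.524
vertex 2.377 -1.223 -0.155
endloop
endfacet
facet normal -0.382 0.796 0.469
outer loop
vertex 2.377 -1.223 -0.155
vertex 2.594 -2.163 1.616
vertex 3.285 -1.672 1.345
endloop
endfacet
facet normal 0.501 -0.248 0.829
outer loop
vertex 3.285 -1.672 1.345
vertex 3.263 -3.557 0.795
vertex 3.954 -3.065 0.524
endloop
endfacet
facet normal 0.501 -0.248 0.829
outer loop
vertex 2.594 -2.163 1.616
vertex 3.263 -3.557 0.795
vertex 3.285 -1.672 1.345
endloop
endfacet

endsolid


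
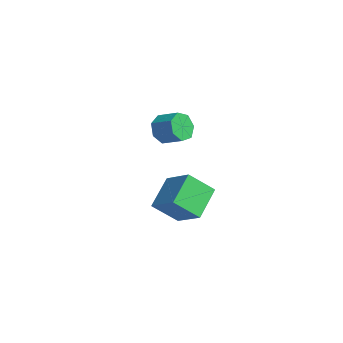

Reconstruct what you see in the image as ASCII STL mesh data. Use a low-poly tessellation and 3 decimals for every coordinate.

solid 
facet normal -0.509 0.662 0.550
outer loop
vertex 1.336 -1.973 2.789
vertex 2.965 -1.532 3.767
vertex 1.721 -0.651 1.553
endloop
endfacet
facet normal -0.835 -0.226 -0.502
outer loop
vertex 2.795 -2.048 0.393
vertex 1.336 -1.973 2.789
vertex 1.721 -0.651 1.553
endloop
endfacet
facet normal -0.510 0.662 0.550
outer loop
vertex 1.721 -0.651 1.553
vertex 2.965 -1.532 3.767
vertex 3.349 -0.21 2.531
endloop
endfacet
facet normal 0.208 0.714 -0.668
outer loop
vertex 3.349 -0.21 2.531
vertex 2.795 -2.048 0.393
vertex 1.721 -0.651 1.553
endloop
endfacet
facet normal -0.208 -0.714 0.668
outer loop
vertex 1.336 -1.973 2.789
vertex 4.039 -2.929 2.607
vertex 2.965 -1.532 3.767
endloop
endfacet
facet normal -0.835 -0.226 -0.501
outer loop
vertex 2.411 -3.37 1.629
vertex 1.336 -1.973 2.789
vertex 2.795 -2.048 0.393
endloop
endfacet
facet normal -0.208 -0.715 0.668
outer loop
vertex 2.411 -3.37 1.629
vertex 4.039 -2.929 2.607
vertex 1.336 -1.973 2.789
endloop
endfacet
facet normal 0.835 0.226 0.501
outer loop
vertex 2.965 -1.532 3.767
vertex 4.039 -2.929 2.607
vertex 3.349 -0.21 2.531
endloop
endfacet
facet normal 0.208 0.715 -0.668
outer loop
vertex 4.424 -1.607 1.371
vertex 2.795 -2.048 0.393
vertex 3.349 -0.21 2.531
endloop
endfacet
facet normal 0.835 0.226 0.502
outer loop
vertex 3.349 -0.21 2.531
vertex 4.039 -2.929 2.607
vertex 4.424 -1.607 1.371
endloop
endfacet
facet normal 0.509 -0.662 -0.550
outer loop
vertex 4.424 -1.607 1.371
vertex 2.411 -3.37 1.629
vertex 2.795 -2.048 0.393
endloop
endfacet
facet normal 0.509 -0.662 -0.550
outer loop
vertex 4.039 -2.929 2.607
vertex 2.411 -3.37 1.629
vertex 4.424 -1.607 1.371
endloop
endfacet
facet normal -0.788 -0.472 -0.396
outer loop
vertex -3.214 -0.064 2.827
vertex -3.781 0.24 3.593
vertex -3.616 0.698 2.719
endloop
endfacet
facet normal 0.407 0.086 -0.910
outer loop
vertex -3.214 -0.064 2.827
vertex -3.616 0.698 2.719
vertex -2.112 0.596 3.382
endloop
endfacet
facet normal 0.407 0.085 -0.910
outer loop
vertex -2.112 0.596 3.382
vertex -3.616 0.698 2.719
vertex -2.513 1.358 3.274
endloop
endfacet
facet normal 0.788 0.471 0.397
outer loop
vertex -2.112 0.596 3.382
vertex -2.513 1.358 3.274
vertex -2.679 0.9 4.147
endloop
endfacet
facet normal -0.788 -0.472 -0.396
outer loop
vertex -3.616 0.698 2.719
vertex -3.781 0.24 3.593
vertex -4.142 1.115 3.269
endloop
endfacet
facet normal -0.108 0.740 -0.664
outer loop
vertex -3.616 0.698 2.719
vertex -4.142 1.115 3.269
vertex -2.513 1.358 3.274
endloop
endfacet
facet normal -0.108 0.740 -0.664
outer loop
vertex -2.513 1.358 3.274
vertex -4.142 1.115 3.269
vertex -3.039 1.775 3.824
endloop
endfacet
facet normal 0.788 0.471 0.397
outer loop
vertex -2.513 1.358 3.274
vertex -3.039 1.775 3.824
vertex -2.679 0.9 4.147
endloop
endfacet
facet normal -0.787 -0.472 -0.397
outer loop
vertex -4.142 1.115 3.269
vertex -3.781 0.24 3.593
vertex -4.397 0.873 4.063
endloop
endfacet
facet normal -0.542 0.837 0.081
outer loop
vertex -4.142 1.115 3.269
vertex -4.397 0.873 4.063
vertex -3.039 1.775 3.824
endloop
endfacet
facet normal -0.541 0.837 0.081
outer loop
vertex -3.039 1.775 3.824
vertex -4.397 0.873 4.063
vertex -3.294 1.533 4.617
endloop
endfacet
facet normal 0.788 0.471 0.397
outer loop
vertex -3.039 1.775 3.824
vertex -3.294 1.533 4.617
vertex -2.679 0.9 4.147
endloop
endfacet
facet normal -0.787 -0.472 -0.397
outer loop
vertex -4.397 0.873 4.063
vertex -3.781 0.24 3.593
vertex -4.188 0.155 4.502
endloop
endfacet
facet normal -0.566 0.304 0.766
outer loop
vertex -4.397 0.873 4.063
vertex -4.188 0.155 4.502
vertex -3.294 1.533 4.617
endloop
endfacet
facet normal -0.567 0.304 0.765
outer loop
vertex -3.294 1.533 4.617
vertex -4.188 0.155 4.502
vertex -3.085 0.815 5.057
endloop
endfacet
facet normal 0.788 0.472 0.396
outer loop
vertex -3.294 1.533 4.617
vertex -3.085 0.815 5.057
vertex -2.679 0.9 4.147
endloop
endfacet
facet normal -0.788 -0.471 -0.397
outer loop
vertex -4.188 0.155 4.502
vertex -3.781 0.24 3.593
vertex -3.673 -0.5 4.257
endloop
endfacet
facet normal -0.166 -0.457 0.874
outer loop
vertex -4.188 0.155 4.502
vertex -3.673 -0.5 4.257
vertex -3.085 0.815 5.057
endloop
endfacet
facet normal -0.166 -0.457 0.874
outer loop
vertex -3.085 0.815 5.057
vertex -3.673 -0.5 4.257
vertex -2.57 0.16 4.812
endloop
endfacet
facet normal 0.788 0.472 0.396
outer loop
vertex -3.085 0.815 5.057
vertex -2.57 0.16 4.812
vertex -2.679 0.9 4.147
endloop
endfacet
facet normal -0.788 -0.471 -0.396
outer loop
vertex -3.673 -0.5 4.257
vertex -3.781 0.24 3.593
vertex -3.24 -0.597 3.511
endloop
endfacet
facet normal 0.361 -0.875 0.323
outer loop
vertex -3.673 -0.5 4.257
vertex -3.24 -0.597 3.511
vertex -2.57 0.16 4.812
endloop
endfacet
facet normal 0.361 -0.875 0.323
outer loop
vertex -2.57 0.16 4.812
vertex -3.24 -0.597 3.511
vertex -2.137 0.063 4.066
endloop
endfacet
facet normal 0.788 0.472 0.396
outer loop
vertex -2.57 0.16 4.812
vertex -2.137 0.063 4.066
vertex -2.679 0.9 4.147
endloop
endfacet
facet normal -0.788 -0.471 -0.397
outer loop
vertex -3.24 -0.597 3.511
vertex -3.781 0.24 3.593
vertex -3.214 -0.064 2.827
endloop
endfacet
facet normal 0.615 -0.633 -0.470
outer loop
vertex -3.24 -0.597 3.511
vertex -3.214 -0.064 2.827
vertex -2.137 0.063 4.066
endloop
endfacet
facet normal 0.616 -0.632 -0.470
outer loop
vertex -2.137 0.063 4.066
vertex -3.214 -0.064 2.827
vertex -2.112 0.596 3.382
endloop
endfacet
facet normal 0.788 0.472 0.396
outer loop
vertex -2.137 0.063 4.066
vertex -2.112 0.596 3.382
vertex -2.679 0.9 4.147
endloop
endfacet

endsolid


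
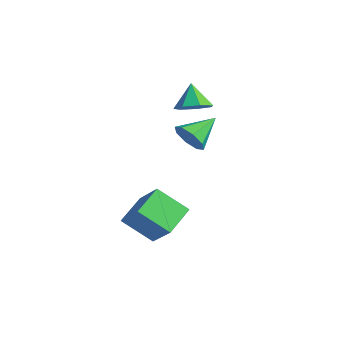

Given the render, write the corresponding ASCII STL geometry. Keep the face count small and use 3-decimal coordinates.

solid 
facet normal 0.510 -0.212 -0.834
outer loop
vertex 0.545 4.318 3.004
vertex -0.205 3.642 2.717
vertex -0.131 4.667 2.502
endloop
endfacet
facet normal 0.114 0.881 0.459
outer loop
vertex 0.545 4.318 3.004
vertex -0.131 4.667 2.502
vertex -1.015 3.978 4.043
endloop
endfacet
facet normal 0.510 -0.212 -0.834
outer loop
vertex -0.131 4.667 2.502
vertex -0.205 3.642 2.717
vertex -0.862 4.244 2.162
endloop
endfacet
facet normal -0.526 0.847 0.077
outer loop
vertex -0.131 4.667 2.502
vertex -0.862 4.244 2.162
vertex -1.015 3.978 4.043
endloop
endfacet
facet normal 0.510 -0.212 -0.834
outer loop
vertex -0.862 4.244 2.162
vertex -0.205 3.642 2.717
vertex -1.099 3.367 2.24
endloop
endfacet
facet normal -0.965 0.257 -0.042
outer loop
vertex -0.862 4.244 2.162
vertex -1.099 3.367 2.24
vertex -1.015 3.978 4.043
endloop
endfacet
facet normal 0.510 -0.212 -0.834
outer loop
vertex -1.099 3.367 2.24
vertex -0.205 3.642 2.717
vertex -0.662 2.698 2.677
endloop
endfacet
facet normal -0.874 -0.446 0.192
outer loop
vertex -1.099 3.367 2.24
vertex -0.662 2.698 2.677
vertex -1.015 3.978 4.043
endloop
endfacet
facet normal 0.510 -0.211 -0.834
outer loop
vertex -0.662 2.698 2.677
vertex -0.205 3.642 2.717
vertex 0.119 2.739 3.144
endloop
endfacet
facet normal -0.322 -0.731 0.602
outer loop
vertex -0.662 2.698 2.677
vertex 0.119 2.739 3.144
vertex -1.015 3.978 4.043
endloop
endfacet
facet normal 0.510 -0.211 -0.834
outer loop
vertex 0.119 2.739 3.144
vertex -0.205 3.642 2.717
vertex 0.657 3.46 3.29
endloop
endfacet
facet normal 0.277 -0.385 0.880
outer loop
vertex 0.119 2.739 3.144
vertex 0.657 3.46 3.29
vertex -1.015 3.978 4.043
endloop
endfacet
facet normal 0.510 -0.211 -0.834
outer loop
vertex 0.657 3.46 3.29
vertex -0.205 3.642 2.717
vertex 0.545 4.318 3.004
endloop
endfacet
facet normal 0.471 0.334 0.817
outer loop
vertex 0.657 3.46 3.29
vertex 0.545 4.318 3.004
vertex -1.015 3.978 4.043
endloop
endfacet
facet normal 0.119 -0.884 -0.453
outer loop
vertex 3.677 1.73 1.969
vertex 2.994 1.326 2.578
vertex 2.968 1.779 1.687
endloop
endfacet
facet normal 0.268 0.802 -0.534
outer loop
vertex 3.677 1.73 1.969
vertex 2.968 1.779 1.687
vertex 2.766 3.014 3.442
endloop
endfacet
facet normal 0.119 -0.884 -0.453
outer loop
vertex 2.968 1.779 1.687
vertex 2.994 1.326 2.578
vertex 2.274 1.563 1.926
endloop
endfacet
facet normal -0.415 0.721 -0.555
outer loop
vertex 2.968 1.779 1.687
vertex 2.274 1.563 1.926
vertex 2.766 3.014 3.442
endloop
endfacet
facet normal 0.119 -0.884 -0.453
outer loop
vertex 2.274 1.563 1.926
vertex 2.994 1.326 2.578
vertex 2.002 1.208 2.547
endloop
endfacet
facet normal -0.887 0.442 -0.136
outer loop
vertex 2.274 1.563 1.926
vertex 2.002 1.208 2.547
vertex 2.766 3.014 3.442
endloop
endfacet
facet normal 0.119 -0.883 -0.453
outer loop
vertex 2.002 1.208 2.547
vertex 2.994 1.326 2.578
vertex 2.311 0.922 3.186
endloop
endfacet
facet normal -0.868 0.130 0.478
outer loop
vertex 2.002 1.208 2.547
vertex 2.311 0.922 3.186
vertex 2.766 3.014 3.442
endloop
endfacet
facet normal 0.120 -0.884 -0.453
outer loop
vertex 2.311 0.922 3.186
vertex 2.994 1.326 2.578
vertex 3.02 0.873 3.469
endloop
endfacet
facet normal -0.372 -0.032 0.927
outer loop
vertex 2.311 0.922 3.186
vertex 3.02 0.873 3.469
vertex 2.766 3.014 3.442
endloop
endfacet
facet normal 0.120 -0.884 -0.453
outer loop
vertex 3.02 0.873 3.469
vertex 2.994 1.326 2.578
vertex 3.715 1.09 3.23
endloop
endfacet
facet normal 0.311 0.049 0.949
outer loop
vertex 3.02 0.873 3.469
vertex 3.715 1.09 3.23
vertex 2.766 3.014 3.442
endloop
endfacet
facet normal 0.120 -0.884 -0.453
outer loop
vertex 3.715 1.09 3.23
vertex 2.994 1.326 2.578
vertex 3.987 1.445 2.609
endloop
endfacet
facet normal 0.782 0.327 0.530
outer loop
vertex 3.715 1.09 3.23
vertex 3.987 1.445 2.609
vertex 2.766 3.014 3.442
endloop
endfacet
facet normal 0.120 -0.884 -0.452
outer loop
vertex 3.987 1.445 2.609
vertex 2.994 1.326 2.578
vertex 3.677 1.73 1.969
endloop
endfacet
facet normal 0.764 0.640 -0.085
outer loop
vertex 3.987 1.445 2.609
vertex 3.677 1.73 1.969
vertex 2.766 3.014 3.442
endloop
endfacet
facet normal -0.731 -0.025 -0.682
outer loop
vertex 0.803 -0.203 -2.335
vertex 1.958 0.963 -3.614
vertex 1.559 -1.776 -3.087
endloop
endfacet
facet normal -0.555 -0.561 0.614
outer loop
vertex 3.122 -1.723 -1.626
vertex 0.803 -0.203 -2.335
vertex 1.559 -1.776 -3.087
endloop
endfacet
facet normal -0.731 -0.025 -0.682
outer loop
vertex 1.559 -1.776 -3.087
vertex 1.958 0.963 -3.614
vertex 2.713 -0.61 -4.365
endloop
endfacet
facet normal 0.398 -0.828 -0.396
outer loop
vertex 2.713 -0.61 -4.365
vertex 3.122 -1.723 -1.626
vertex 1.559 -1.776 -3.087
endloop
endfacet
facet normal -0.398 0.828 0.396
outer loop
vertex 0.803 -0.203 -2.335
vertex 3.521 1.016 -2.153
vertex 1.958 0.963 -3.614
endloop
endfacet
facet normal -0.555 -0.560 0.615
outer loop
vertex 2.367 -0.15 -0.875
vertex 0.803 -0.203 -2.335
vertex 3.122 -1.723 -1.626
endloop
endfacet
facet normal -0.398 0.828 0.396
outer loop
vertex 2.367 -0.15 -0.875
vertex 3.521 1.016 -2.153
vertex 0.803 -0.203 -2.335
endloop
endfacet
facet normal 0.556 0.560 -0.615
outer loop
vertex 1.958 0.963 -3.614
vertex 3.521 1.016 -2.153
vertex 2.713 -0.61 -4.365
endloop
endfacet
facet normal 0.398 -0.828 -0.396
outer loop
vertex 4.277 -0.557 -2.905
vertex 3.122 -1.723 -1.626
vertex 2.713 -0.61 -4.365
endloop
endfacet
facet normal 0.555 0.561 -0.615
outer loop
vertex 2.713 -0.61 -4.365
vertex 3.521 1.016 -2.153
vertex 4.277 -0.557 -2.905
endloop
endfacet
facet normal 0.731 0.025 0.682
outer loop
vertex 4.277 -0.557 -2.905
vertex 2.367 -0.15 -0.875
vertex 3.122 -1.723 -1.626
endloop
endfacet
facet normal 0.731 0.025 0.682
outer loop
vertex 3.521 1.016 -2.153
vertex 2.367 -0.15 -0.875
vertex 4.277 -0.557 -2.905
endloop
endfacet

endsolid


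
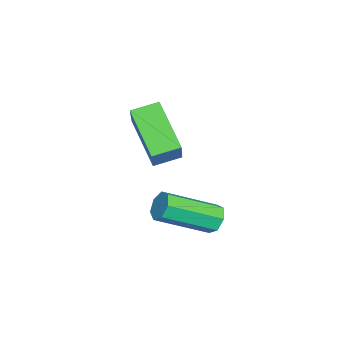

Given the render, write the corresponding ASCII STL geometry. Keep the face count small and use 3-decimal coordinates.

solid 
facet normal -0.357 0.807 -0.470
outer loop
vertex 0.043 4.17 0.476
vertex -0.3 3.851 0.189
vertex -0.385 4.096 0.674
endloop
endfacet
facet normal 0.262 0.570 0.779
outer loop
vertex 0.043 4.17 0.476
vertex -0.385 4.096 0.674
vertex 0.744 2.589 1.398
endloop
endfacet
facet normal 0.261 0.570 0.779
outer loop
vertex 0.744 2.589 1.398
vertex -0.385 4.096 0.674
vertex 0.316 2.514 1.596
endloop
endfacet
facet normal 0.359 -0.807 0.470
outer loop
vertex 0.744 2.589 1.398
vertex 0.316 2.514 1.596
vertex 0.4 2.269 1.111
endloop
endfacet
facet normal -0.358 0.807 -0.470
outer loop
vertex -0.385 4.096 0.674
vertex -0.3 3.851 0.189
vertex -0.749 3.837 0.507
endloop
endfacet
facet normal -0.538 0.234 0.810
outer loop
vertex -0.385 4.096 0.674
vertex -0.749 3.837 0.507
vertex 0.316 2.514 1.596
endloop
endfacet
facet normal -0.538 0.234 0.810
outer loop
vertex 0.316 2.514 1.596
vertex -0.749 3.837 0.507
vertex -0.048 2.256 1.429
endloop
endfacet
facet normal 0.357 -0.807 0.470
outer loop
vertex 0.316 2.514 1.596
vertex -0.048 2.256 1.429
vertex 0.4 2.269 1.111
endloop
endfacet
facet normal -0.357 0.808 -0.469
outer loop
vertex -0.749 3.837 0.507
vertex -0.3 3.851 0.189
vertex -0.776 3.589 0.1
endloop
endfacet
facet normal -0.932 -0.278 0.231
outer loop
vertex -0.749 3.837 0.507
vertex -0.776 3.589 0.1
vertex -0.048 2.256 1.429
endloop
endfacet
facet normal -0.932 -0.278 0.232
outer loop
vertex -0.048 2.256 1.429
vertex -0.776 3.589 0.1
vertex -0.075 2.007 1.022
endloop
endfacet
facet normal 0.357 -0.807 0.470
outer loop
vertex -0.048 2.256 1.429
vertex -0.075 2.007 1.022
vertex 0.4 2.269 1.111
endloop
endfacet
facet normal -0.356 0.807 -0.472
outer loop
vertex -0.776 3.589 0.1
vertex -0.3 3.851 0.189
vertex -0.444 3.537 -0.239
endloop
endfacet
facet normal -0.624 -0.581 -0.522
outer loop
vertex -0.776 3.589 0.1
vertex -0.444 3.537 -0.239
vertex -0.075 2.007 1.022
endloop
endfacet
facet normal -0.625 -0.581 -0.522
outer loop
vertex -0.075 2.007 1.022
vertex -0.444 3.537 -0.239
vertex 0.256 1.956 0.682
endloop
endfacet
facet normal 0.358 -0.808 0.469
outer loop
vertex -0.075 2.007 1.022
vertex 0.256 1.956 0.682
vertex 0.4 2.269 1.111
endloop
endfacet
facet normal -0.358 0.806 -0.471
outer loop
vertex -0.444 3.537 -0.239
vertex -0.3 3.851 0.189
vertex -0.005 3.722 -0.256
endloop
endfacet
facet normal 0.154 -0.446 -0.882
outer loop
vertex -0.444 3.537 -0.239
vertex -0.005 3.722 -0.256
vertex 0.256 1.956 0.682
endloop
endfacet
facet normal 0.153 -0.446 -0.882
outer loop
vertex 0.256 1.956 0.682
vertex -0.005 3.722 -0.256
vertex 0.696 2.141 0.665
endloop
endfacet
facet normal 0.358 -0.807 0.469
outer loop
vertex 0.256 1.956 0.682
vertex 0.696 2.141 0.665
vertex 0.4 2.269 1.111
endloop
endfacet
facet normal -0.358 0.806 -0.471
outer loop
vertex -0.005 3.722 -0.256
vertex -0.3 3.851 0.189
vertex 0.212 4.004 0.062
endloop
endfacet
facet normal 0.815 0.025 -0.578
outer loop
vertex -0.005 3.722 -0.256
vertex 0.212 4.004 0.062
vertex 0.696 2.141 0.665
endloop
endfacet
facet normal 0.816 0.025 -0.577
outer loop
vertex 0.696 2.141 0.665
vertex 0.212 4.004 0.062
vertex 0.913 2.422 0.984
endloop
endfacet
facet normal 0.357 -0.808 0.469
outer loop
vertex 0.696 2.141 0.665
vertex 0.913 2.422 0.984
vertex 0.4 2.269 1.111
endloop
endfacet
facet normal -0.358 0.807 -0.470
outer loop
vertex 0.212 4.004 0.062
vertex -0.3 3.851 0.189
vertex 0.043 4.17 0.476
endloop
endfacet
facet normal 0.864 0.477 0.161
outer loop
vertex 0.212 4.004 0.062
vertex 0.043 4.17 0.476
vertex 0.913 2.422 0.984
endloop
endfacet
facet normal 0.864 0.477 0.160
outer loop
vertex 0.913 2.422 0.984
vertex 0.043 4.17 0.476
vertex 0.744 2.589 1.398
endloop
endfacet
facet normal 0.357 -0.807 0.471
outer loop
vertex 0.913 2.422 0.984
vertex 0.744 2.589 1.398
vertex 0.4 2.269 1.111
endloop
endfacet
facet normal -0.648 -0.097 -0.756
outer loop
vertex -1.538 1.059 3.473
vertex -1.929 1.883 3.702
vertex -0.35 1.937 2.342
endloop
endfacet
facet normal 0.415 -0.876 -0.244
outer loop
vertex 0.589 2.077 3.438
vertex -1.538 1.059 3.473
vertex -0.35 1.937 2.342
endloop
endfacet
facet normal -0.648 -0.097 -0.756
outer loop
vertex -0.35 1.937 2.342
vertex -1.929 1.883 3.702
vertex -0.741 2.76 2.571
endloop
endfacet
facet normal 0.639 0.472 -0.607
outer loop
vertex -0.741 2.76 2.571
vertex 0.589 2.077 3.438
vertex -0.35 1.937 2.342
endloop
endfacet
facet normal -0.639 -0.472 0.608
outer loop
vertex -1.538 1.059 3.473
vertex -0.99 2.023 4.798
vertex -1.929 1.883 3.702
endloop
endfacet
facet normal 0.415 -0.876 -0.243
outer loop
vertex -0.599 1.2 4.569
vertex -1.538 1.059 3.473
vertex 0.589 2.077 3.438
endloop
endfacet
facet normal -0.638 -0.472 0.608
outer loop
vertex -0.599 1.2 4.569
vertex -0.99 2.023 4.798
vertex -1.538 1.059 3.473
endloop
endfacet
facet normal -0.415 0.877 0.244
outer loop
vertex -1.929 1.883 3.702
vertex -0.99 2.023 4.798
vertex -0.741 2.76 2.571
endloop
endfacet
facet normal 0.639 0.472 -0.608
outer loop
vertex 0.198 2.901 3.667
vertex 0.589 2.077 3.438
vertex -0.741 2.76 2.571
endloop
endfacet
facet normal -0.416 0.876 0.243
outer loop
vertex -0.741 2.76 2.571
vertex -0.99 2.023 4.798
vertex 0.198 2.901 3.667
endloop
endfacet
facet normal 0.648 0.097 0.756
outer loop
vertex 0.198 2.901 3.667
vertex -0.599 1.2 4.569
vertex 0.589 2.077 3.438
endloop
endfacet
facet normal 0.648 0.097 0.756
outer loop
vertex -0.99 2.023 4.798
vertex -0.599 1.2 4.569
vertex 0.198 2.901 3.667
endloop
endfacet

endsolid


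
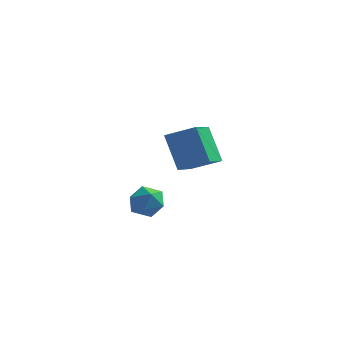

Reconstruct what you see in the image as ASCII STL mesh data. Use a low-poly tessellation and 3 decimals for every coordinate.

solid 
facet normal -0.639 0.615 0.462
outer loop
vertex 1.281 -1.08 1.664
vertex 0.607 -1.741 1.612
vertex 1.181 -1.709 2.364
endloop
endfacet
facet normal 0.032 0.741 0.671
outer loop
vertex 1.281 -1.08 1.664
vertex 1.181 -1.709 2.364
vertex 2.045 -1.472 2.061
endloop
endfacet
facet normal 0.416 0.905 0.093
outer loop
vertex 1.281 -1.08 1.664
vertex 2.045 -1.472 2.061
vertex 2.006 -1.358 1.123
endloop
endfacet
facet normal -0.016 0.880 -0.474
outer loop
vertex 1.281 -1.08 1.664
vertex 2.006 -1.358 1.123
vertex 1.117 -1.524 0.845
endloop
endfacet
facet normal -0.669 0.701 -0.246
outer loop
vertex 1.281 -1.08 1.664
vertex 1.117 -1.524 0.845
vertex 0.607 -1.741 1.612
endloop
endfacet
facet normal 0.294 0.137 0.946
outer loop
vertex 2.045 -1.472 2.061
vertex 1.181 -1.709 2.364
vertex 1.843 -2.376 2.255
endloop
endfacet
facet normal -0.792 -0.066 0.607
outer loop
vertex 1.181 -1.709 2.364
vertex 0.607 -1.741 1.612
vertex 0.954 -2.542 1.977
endloop
endfacet
facet normal -0.840 0.072 -0.538
outer loop
vertex 0.607 -1.741 1.612
vertex 1.117 -1.524 0.845
vertex 0.915 -2.428 1.039
endloop
endfacet
facet normal 0.216 0.362 -0.907
outer loop
vertex 1.117 -1.524 0.845
vertex 2.006 -1.358 1.123
vertex 1.779 -2.191 0.736
endloop
endfacet
facet normal 0.916 0.402 0.011
outer loop
vertex 2.006 -1.358 1.123
vertex 2.045 -1.472 2.061
vertex 2.353 -2.159 1.488
endloop
endfacet
facet normal 0.016 -0.880 0.474
outer loop
vertex 1.679 -2.82 1.436
vertex 1.843 -2.376 2.255
vertex 0.954 -2.542 1.977
endloop
endfacet
facet normal -0.416 -0.905 -0.093
outer loop
vertex 1.679 -2.82 1.436
vertex 0.954 -2.542 1.977
vertex 0.915 -2.428 1.039
endloop
endfacet
facet normal -0.032 -0.741 -0.671
outer loop
vertex 1.679 -2.82 1.436
vertex 0.915 -2.428 1.039
vertex 1.779 -2.191 0.736
endloop
endfacet
facet normal 0.639 -0.615 -0.462
outer loop
vertex 1.679 -2.82 1.436
vertex 1.779 -2.191 0.736
vertex 2.353 -2.159 1.488
endloop
endfacet
facet normal 0.669 -0.701 0.246
outer loop
vertex 1.679 -2.82 1.436
vertex 2.353 -2.159 1.488
vertex 1.843 -2.376 2.255
endloop
endfacet
facet normal -0.216 -0.362 0.907
outer loop
vertex 0.954 -2.542 1.977
vertex 1.843 -2.376 2.255
vertex 1.181 -1.709 2.364
endloop
endfacet
facet normal -0.916 -0.402 -0.011
outer loop
vertex 0.915 -2.428 1.039
vertex 0.954 -2.542 1.977
vertex 0.607 -1.741 1.612
endloop
endfacet
facet normal -0.294 -0.137 -0.946
outer loop
vertex 1.779 -2.191 0.736
vertex 0.915 -2.428 1.039
vertex 1.117 -1.524 0.845
endloop
endfacet
facet normal 0.792 0.066 -0.607
outer loop
vertex 2.353 -2.159 1.488
vertex 1.779 -2.191 0.736
vertex 2.006 -1.358 1.123
endloop
endfacet
facet normal 0.840 -0.072 0.538
outer loop
vertex 1.843 -2.376 2.255
vertex 2.353 -2.159 1.488
vertex 2.045 -1.472 2.061
endloop
endfacet
facet normal -0.419 0.325 0.848
outer loop
vertex 2.11 3.089 4.348
vertex 2.154 4.888 3.68
vertex 0.613 2.88 3.688
endloop
endfacet
facet normal -0.023 -0.937 0.348
outer loop
vertex 1.526 2.172 1.84
vertex 2.11 3.089 4.348
vertex 0.613 2.88 3.688
endloop
endfacet
facet normal -0.419 0.325 0.848
outer loop
vertex 0.613 2.88 3.688
vertex 2.154 4.888 3.68
vertex 0.657 4.68 3.02
endloop
endfacet
facet normal -0.908 -0.126 -0.400
outer loop
vertex 0.657 4.68 3.02
vertex 1.526 2.172 1.84
vertex 0.613 2.88 3.688
endloop
endfacet
facet normal 0.908 0.126 0.400
outer loop
vertex 2.11 3.089 4.348
vertex 3.067 4.18 1.832
vertex 2.154 4.888 3.68
endloop
endfacet
facet normal -0.023 -0.937 0.348
outer loop
vertex 3.023 2.38 2.5
vertex 2.11 3.089 4.348
vertex 1.526 2.172 1.84
endloop
endfacet
facet normal 0.908 0.126 0.400
outer loop
vertex 3.023 2.38 2.5
vertex 3.067 4.18 1.832
vertex 2.11 3.089 4.348
endloop
endfacet
facet normal 0.023 0.937 -0.348
outer loop
vertex 2.154 4.888 3.68
vertex 3.067 4.18 1.832
vertex 0.657 4.68 3.02
endloop
endfacet
facet normal -0.908 -0.126 -0.400
outer loop
vertex 1.57 3.971 1.172
vertex 1.526 2.172 1.84
vertex 0.657 4.68 3.02
endloop
endfacet
facet normal 0.023 0.937 -0.348
outer loop
vertex 0.657 4.68 3.02
vertex 3.067 4.18 1.832
vertex 1.57 3.971 1.172
endloop
endfacet
facet normal 0.419 -0.325 -0.848
outer loop
vertex 1.57 3.971 1.172
vertex 3.023 2.38 2.5
vertex 1.526 2.172 1.84
endloop
endfacet
facet normal 0.419 -0.325 -0.848
outer loop
vertex 3.067 4.18 1.832
vertex 3.023 2.38 2.5
vertex 1.57 3.971 1.172
endloop
endfacet

endsolid


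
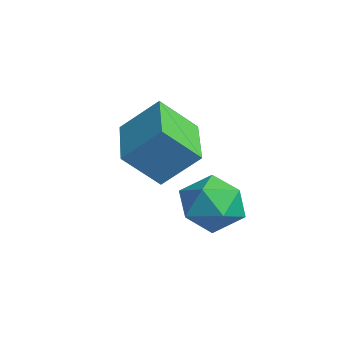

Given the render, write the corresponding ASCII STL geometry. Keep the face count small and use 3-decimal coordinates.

solid 
facet normal -0.941 0.297 0.159
outer loop
vertex -0.684 1.703 1.339
vertex -0.516 2.849 0.193
vertex -1.208 0.65 0.21
endloop
endfacet
facet normal -0.103 -0.703 0.704
outer loop
vertex 0.816 0.011 -0.133
vertex -0.684 1.703 1.339
vertex -1.208 0.65 0.21
endloop
endfacet
facet normal -0.941 0.297 0.160
outer loop
vertex -1.208 0.65 0.21
vertex -0.516 2.849 0.193
vertex -1.04 1.797 -0.937
endloop
endfacet
facet normal -0.321 -0.646 -0.693
outer loop
vertex -1.04 1.797 -0.937
vertex 0.816 0.011 -0.133
vertex -1.208 0.65 0.21
endloop
endfacet
facet normal 0.321 0.646 0.693
outer loop
vertex -0.684 1.703 1.339
vertex 1.508 2.21 -0.15
vertex -0.516 2.849 0.193
endloop
endfacet
facet normal -0.104 -0.704 0.703
outer loop
vertex 1.34 1.063 0.997
vertex -0.684 1.703 1.339
vertex 0.816 0.011 -0.133
endloop
endfacet
facet normal 0.321 0.646 0.693
outer loop
vertex 1.34 1.063 0.997
vertex 1.508 2.21 -0.15
vertex -0.684 1.703 1.339
endloop
endfacet
facet normal 0.103 0.704 -0.703
outer loop
vertex -0.516 2.849 0.193
vertex 1.508 2.21 -0.15
vertex -1.04 1.797 -0.937
endloop
endfacet
facet normal -0.321 -0.646 -0.693
outer loop
vertex 0.984 1.157 -1.279
vertex 0.816 0.011 -0.133
vertex -1.04 1.797 -0.937
endloop
endfacet
facet normal 0.103 0.703 -0.704
outer loop
vertex -1.04 1.797 -0.937
vertex 1.508 2.21 -0.15
vertex 0.984 1.157 -1.279
endloop
endfacet
facet normal 0.941 -0.298 -0.160
outer loop
vertex 0.984 1.157 -1.279
vertex 1.34 1.063 0.997
vertex 0.816 0.011 -0.133
endloop
endfacet
facet normal 0.941 -0.297 -0.160
outer loop
vertex 1.508 2.21 -0.15
vertex 1.34 1.063 0.997
vertex 0.984 1.157 -1.279
endloop
endfacet
facet normal -0.819 -0.222 0.530
outer loop
vertex 1.493 2.205 -1.521
vertex 2.002 1.333 -1.1
vertex 2.066 2.301 -0.595
endloop
endfacet
facet normal -0.767 0.482 0.424
outer loop
vertex 1.493 2.205 -1.521
vertex 2.066 2.301 -0.595
vertex 2.131 3.079 -1.361
endloop
endfacet
facet normal -0.751 0.599 -0.279
outer loop
vertex 1.493 2.205 -1.521
vertex 2.131 3.079 -1.361
vertex 2.106 2.592 -2.34
endloop
endfacet
facet normal -0.793 -0.032 -0.609
outer loop
vertex 1.493 2.205 -1.521
vertex 2.106 2.592 -2.34
vertex 2.026 1.513 -2.179
endloop
endfacet
facet normal -0.835 -0.540 -0.109
outer loop
vertex 1.493 2.205 -1.521
vertex 2.026 1.513 -2.179
vertex 2.002 1.333 -1.1
endloop
endfacet
facet normal -0.145 0.700 0.699
outer loop
vertex 2.131 3.079 -1.361
vertex 2.066 2.301 -0.595
vertex 3.034 2.747 -0.841
endloop
endfacet
facet normal -0.229 -0.438 0.869
outer loop
vertex 2.066 2.301 -0.595
vertex 2.002 1.333 -1.1
vertex 2.954 1.668 -0.68
endloop
endfacet
facet normal -0.255 -0.953 -0.165
outer loop
vertex 2.002 1.333 -1.1
vertex 2.026 1.513 -2.179
vertex 2.929 1.181 -1.659
endloop
endfacet
facet normal -0.187 -0.131 -0.974
outer loop
vertex 2.026 1.513 -2.179
vertex 2.106 2.592 -2.34
vertex 2.994 1.959 -2.425
endloop
endfacet
facet normal -0.119 0.890 -0.440
outer loop
vertex 2.106 2.592 -2.34
vertex 2.131 3.079 -1.361
vertex 3.058 2.927 -1.92
endloop
endfacet
facet normal 0.793 0.032 0.609
outer loop
vertex 3.567 2.055 -1.499
vertex 3.034 2.747 -0.841
vertex 2.954 1.668 -0.68
endloop
endfacet
facet normal 0.751 -0.599 0.279
outer loop
vertex 3.567 2.055 -1.499
vertex 2.954 1.668 -0.68
vertex 2.929 1.181 -1.659
endloop
endfacet
facet normal 0.767 -0.482 -0.424
outer loop
vertex 3.567 2.055 -1.499
vertex 2.929 1.181 -1.659
vertex 2.994 1.959 -2.425
endloop
endfacet
facet normal 0.819 0.222 -0.530
outer loop
vertex 3.567 2.055 -1.499
vertex 2.994 1.959 -2.425
vertex 3.058 2.927 -1.92
endloop
endfacet
facet normal 0.835 0.540 0.109
outer loop
vertex 3.567 2.055 -1.499
vertex 3.058 2.927 -1.92
vertex 3.034 2.747 -0.841
endloop
endfacet
facet normal 0.187 0.131 0.974
outer loop
vertex 2.954 1.668 -0.68
vertex 3.034 2.747 -0.841
vertex 2.066 2.301 -0.595
endloop
endfacet
facet normal 0.119 -0.890 0.440
outer loop
vertex 2.929 1.181 -1.659
vertex 2.954 1.668 -0.68
vertex 2.002 1.333 -1.1
endloop
endfacet
facet normal 0.145 -0.700 -0.699
outer loop
vertex 2.994 1.959 -2.425
vertex 2.929 1.181 -1.659
vertex 2.026 1.513 -2.179
endloop
endfacet
facet normal 0.229 0.438 -0.869
outer loop
vertex 3.058 2.927 -1.92
vertex 2.994 1.959 -2.425
vertex 2.106 2.592 -2.34
endloop
endfacet
facet normal 0.255 0.953 0.165
outer loop
vertex 3.034 2.747 -0.841
vertex 3.058 2.927 -1.92
vertex 2.131 3.079 -1.361
endloop
endfacet

endsolid


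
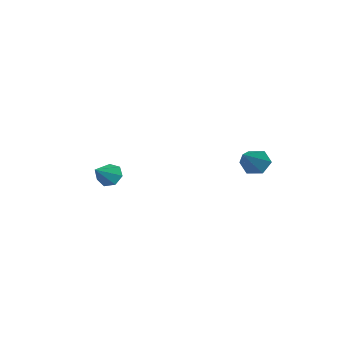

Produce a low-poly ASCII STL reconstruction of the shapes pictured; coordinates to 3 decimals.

solid 
facet normal -0.745 -0.383 -0.547
outer loop
vertex -1.213 2.973 -1.466
vertex -1.585 3.558 -1.369
vertex -1.154 3.504 -1.918
endloop
endfacet
facet normal 0.876 -0.366 -0.315
outer loop
vertex -1.213 2.973 -1.466
vertex -1.154 3.504 -1.918
vertex -0.335 4.202 -0.451
endloop
endfacet
facet normal -0.744 -0.384 -0.547
outer loop
vertex -1.154 3.504 -1.918
vertex -1.585 3.558 -1.369
vertex -1.526 4.089 -1.822
endloop
endfacet
facet normal 0.633 0.500 -0.591
outer loop
vertex -1.154 3.504 -1.918
vertex -1.526 4.089 -1.822
vertex -0.335 4.202 -0.451
endloop
endfacet
facet normal -0.744 -0.384 -0.547
outer loop
vertex -1.526 4.089 -1.822
vertex -1.585 3.558 -1.369
vertex -1.957 4.143 -1.273
endloop
endfacet
facet normal 0.010 0.996 -0.090
outer loop
vertex -1.526 4.089 -1.822
vertex -1.957 4.143 -1.273
vertex -0.335 4.202 -0.451
endloop
endfacet
facet normal -0.744 -0.384 -0.547
outer loop
vertex -1.957 4.143 -1.273
vertex -1.585 3.558 -1.369
vertex -2.016 3.612 -0.82
endloop
endfacet
facet normal -0.370 0.626 0.686
outer loop
vertex -1.957 4.143 -1.273
vertex -2.016 3.612 -0.82
vertex -0.335 4.202 -0.451
endloop
endfacet
facet normal -0.745 -0.383 -0.547
outer loop
vertex -2.016 3.612 -0.82
vertex -1.585 3.558 -1.369
vertex -1.644 3.027 -0.917
endloop
endfacet
facet normal -0.127 -0.240 0.962
outer loop
vertex -2.016 3.612 -0.82
vertex -1.644 3.027 -0.917
vertex -0.335 4.202 -0.451
endloop
endfacet
facet normal -0.745 -0.383 -0.547
outer loop
vertex -1.644 3.027 -0.917
vertex -1.585 3.558 -1.369
vertex -1.213 2.973 -1.466
endloop
endfacet
facet normal 0.496 -0.736 0.462
outer loop
vertex -1.644 3.027 -0.917
vertex -1.213 2.973 -1.466
vertex -0.335 4.202 -0.451
endloop
endfacet
facet normal -0.807 -0.254 -0.534
outer loop
vertex 2.025 -2.161 -3.649
vertex 1.68 -2.217 -3.101
vertex 1.763 -1.693 -3.476
endloop
endfacet
facet normal 0.675 0.557 -0.484
outer loop
vertex 2.025 -2.161 -3.649
vertex 1.763 -1.693 -3.476
vertex 2.68 -1.903 -2.439
endloop
endfacet
facet normal -0.808 -0.253 -0.533
outer loop
vertex 1.763 -1.693 -3.476
vertex 1.68 -2.217 -3.101
vertex 1.439 -1.619 -3.02
endloop
endfacet
facet normal 0.223 0.975 0.000
outer loop
vertex 1.763 -1.693 -3.476
vertex 1.439 -1.619 -3.02
vertex 2.68 -1.903 -2.439
endloop
endfacet
facet normal -0.807 -0.253 -0.534
outer loop
vertex 1.439 -1.619 -3.02
vertex 1.68 -2.217 -3.101
vertex 1.296 -1.996 -2.626
endloop
endfacet
facet normal -0.139 0.740 0.658
outer loop
vertex 1.439 -1.619 -3.02
vertex 1.296 -1.996 -2.626
vertex 2.68 -1.903 -2.439
endloop
endfacet
facet normal -0.807 -0.253 -0.534
outer loop
vertex 1.296 -1.996 -2.626
vertex 1.68 -2.217 -3.101
vertex 1.442 -2.539 -2.589
endloop
endfacet
facet normal -0.136 0.031 0.990
outer loop
vertex 1.296 -1.996 -2.626
vertex 1.442 -2.539 -2.589
vertex 2.68 -1.903 -2.439
endloop
endfacet
facet normal -0.807 -0.252 -0.534
outer loop
vertex 1.442 -2.539 -2.589
vertex 1.68 -2.217 -3.101
vertex 1.767 -2.84 -2.938
endloop
endfacet
facet normal 0.229 -0.622 0.749
outer loop
vertex 1.442 -2.539 -2.589
vertex 1.767 -2.84 -2.938
vertex 2.68 -1.903 -2.439
endloop
endfacet
facet normal -0.806 -0.253 -0.535
outer loop
vertex 1.767 -2.84 -2.938
vertex 1.68 -2.217 -3.101
vertex 2.027 -2.672 -3.409
endloop
endfacet
facet normal 0.680 -0.724 0.117
outer loop
vertex 1.767 -2.84 -2.938
vertex 2.027 -2.672 -3.409
vertex 2.68 -1.903 -2.439
endloop
endfacet
facet normal -0.807 -0.254 -0.534
outer loop
vertex 2.027 -2.672 -3.409
vertex 1.68 -2.217 -3.101
vertex 2.025 -2.161 -3.649
endloop
endfacet
facet normal 0.879 -0.200 -0.433
outer loop
vertex 2.027 -2.672 -3.409
vertex 2.025 -2.161 -3.649
vertex 2.68 -1.903 -2.439
endloop
endfacet

endsolid


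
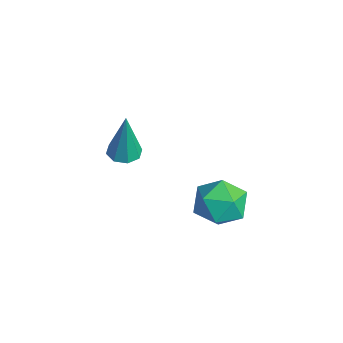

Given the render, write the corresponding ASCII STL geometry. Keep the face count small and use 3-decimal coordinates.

solid 
facet normal -0.427 0.679 0.597
outer loop
vertex 1.123 4.41 3.39
vertex 0.173 3.973 3.207
vertex 0.766 3.633 4.019
endloop
endfacet
facet normal 0.241 0.541 0.806
outer loop
vertex 1.123 4.41 3.39
vertex 0.766 3.633 4.019
vertex 1.782 3.641 3.71
endloop
endfacet
facet normal 0.677 0.688 0.259
outer loop
vertex 1.123 4.41 3.39
vertex 1.782 3.641 3.71
vertex 1.816 3.986 2.706
endloop
endfacet
facet normal 0.279 0.917 -0.286
outer loop
vertex 1.123 4.41 3.39
vertex 1.816 3.986 2.706
vertex 0.822 4.191 2.395
endloop
endfacet
facet normal -0.404 0.911 -0.078
outer loop
vertex 1.123 4.41 3.39
vertex 0.822 4.191 2.395
vertex 0.173 3.973 3.207
endloop
endfacet
facet normal 0.289 -0.157 0.945
outer loop
vertex 1.782 3.641 3.71
vertex 0.766 3.633 4.019
vertex 1.238 2.729 3.725
endloop
endfacet
facet normal -0.792 0.067 0.607
outer loop
vertex 0.766 3.633 4.019
vertex 0.173 3.973 3.207
vertex 0.244 2.934 3.414
endloop
endfacet
facet normal -0.755 0.442 -0.485
outer loop
vertex 0.173 3.973 3.207
vertex 0.822 4.191 2.395
vertex 0.278 3.279 2.41
endloop
endfacet
facet normal 0.350 0.450 -0.822
outer loop
vertex 0.822 4.191 2.395
vertex 1.816 3.986 2.706
vertex 1.294 3.287 2.101
endloop
endfacet
facet normal 0.995 0.080 0.061
outer loop
vertex 1.816 3.986 2.706
vertex 1.782 3.641 3.71
vertex 1.887 2.947 2.913
endloop
endfacet
facet normal -0.279 -0.917 0.286
outer loop
vertex 0.937 2.51 2.73
vertex 1.238 2.729 3.725
vertex 0.244 2.934 3.414
endloop
endfacet
facet normal -0.677 -0.688 -0.259
outer loop
vertex 0.937 2.51 2.73
vertex 0.244 2.934 3.414
vertex 0.278 3.279 2.41
endloop
endfacet
facet normal -0.241 -0.541 -0.806
outer loop
vertex 0.937 2.51 2.73
vertex 0.278 3.279 2.41
vertex 1.294 3.287 2.101
endloop
endfacet
facet normal 0.427 -0.679 -0.597
outer loop
vertex 0.937 2.51 2.73
vertex 1.294 3.287 2.101
vertex 1.887 2.947 2.913
endloop
endfacet
facet normal 0.404 -0.911 0.078
outer loop
vertex 0.937 2.51 2.73
vertex 1.887 2.947 2.913
vertex 1.238 2.729 3.725
endloop
endfacet
facet normal -0.350 -0.450 0.822
outer loop
vertex 0.244 2.934 3.414
vertex 1.238 2.729 3.725
vertex 0.766 3.633 4.019
endloop
endfacet
facet normal -0.995 -0.080 -0.061
outer loop
vertex 0.278 3.279 2.41
vertex 0.244 2.934 3.414
vertex 0.173 3.973 3.207
endloop
endfacet
facet normal -0.289 0.157 -0.945
outer loop
vertex 1.294 3.287 2.101
vertex 0.278 3.279 2.41
vertex 0.822 4.191 2.395
endloop
endfacet
facet normal 0.792 -0.067 -0.607
outer loop
vertex 1.887 2.947 2.913
vertex 1.294 3.287 2.101
vertex 1.816 3.986 2.706
endloop
endfacet
facet normal 0.755 -0.442 0.485
outer loop
vertex 1.238 2.729 3.725
vertex 1.887 2.947 2.913
vertex 1.782 3.641 3.71
endloop
endfacet
facet normal -0.107 -0.008 -0.994
outer loop
vertex -2.677 1.413 2.632
vertex -3.326 1.512 2.701
vertex -2.798 1.903 2.641
endloop
endfacet
facet normal 0.958 0.233 0.169
outer loop
vertex -2.677 1.413 2.632
vertex -2.798 1.903 2.641
vertex -3.094 1.528 4.839
endloop
endfacet
facet normal -0.108 -0.007 -0.994
outer loop
vertex -2.798 1.903 2.641
vertex -3.326 1.512 2.701
vertex -3.229 2.164 2.686
endloop
endfacet
facet normal 0.522 0.826 0.211
outer loop
vertex -2.798 1.903 2.641
vertex -3.229 2.164 2.686
vertex -3.094 1.528 4.839
endloop
endfacet
facet normal -0.109 -0.007 -0.994
outer loop
vertex -3.229 2.164 2.686
vertex -3.326 1.512 2.701
vertex -3.716 2.043 2.74
endloop
endfacet
facet normal -0.201 0.936 0.289
outer loop
vertex -3.229 2.164 2.686
vertex -3.716 2.043 2.74
vertex -3.094 1.528 4.839
endloop
endfacet
facet normal -0.108 -0.006 -0.994
outer loop
vertex -3.716 2.043 2.74
vertex -3.326 1.512 2.701
vertex -3.975 1.61 2.771
endloop
endfacet
facet normal -0.790 0.498 0.356
outer loop
vertex -3.716 2.043 2.74
vertex -3.975 1.61 2.771
vertex -3.094 1.528 4.839
endloop
endfacet
facet normal -0.109 -0.009 -0.994
outer loop
vertex -3.975 1.61 2.771
vertex -3.326 1.512 2.701
vertex -3.854 1.12 2.762
endloop
endfacet
facet normal -0.899 -0.229 0.374
outer loop
vertex -3.975 1.61 2.771
vertex -3.854 1.12 2.762
vertex -3.094 1.528 4.839
endloop
endfacet
facet normal -0.109 -0.008 -0.994
outer loop
vertex -3.854 1.12 2.762
vertex -3.326 1.512 2.701
vertex -3.424 0.859 2.717
endloop
endfacet
facet normal -0.464 -0.822 0.331
outer loop
vertex -3.854 1.12 2.762
vertex -3.424 0.859 2.717
vertex -3.094 1.528 4.839
endloop
endfacet
facet normal -0.108 -0.008 -0.994
outer loop
vertex -3.424 0.859 2.717
vertex -3.326 1.512 2.701
vertex -2.937 0.98 2.663
endloop
endfacet
facet normal 0.260 -0.932 0.253
outer loop
vertex -3.424 0.859 2.717
vertex -2.937 0.98 2.663
vertex -3.094 1.528 4.839
endloop
endfacet
facet normal -0.107 -0.007 -0.994
outer loop
vertex -2.937 0.98 2.663
vertex -3.326 1.512 2.701
vertex -2.677 1.413 2.632
endloop
endfacet
facet normal 0.848 -0.496 0.186
outer loop
vertex -2.937 0.98 2.663
vertex -2.677 1.413 2.632
vertex -3.094 1.528 4.839
endloop
endfacet

endsolid
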